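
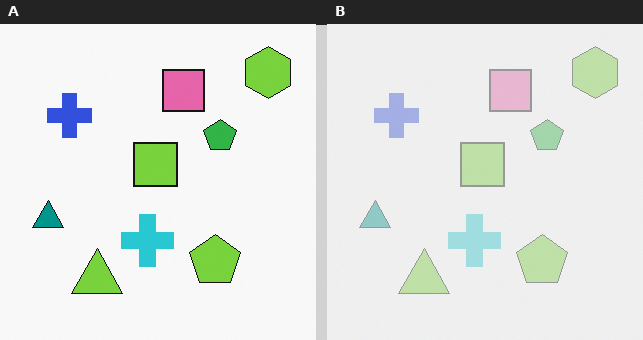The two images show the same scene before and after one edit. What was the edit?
It was washed out (contrast reduced).

Tones are pushed toward mid-grey across the whole image — a global contrast change.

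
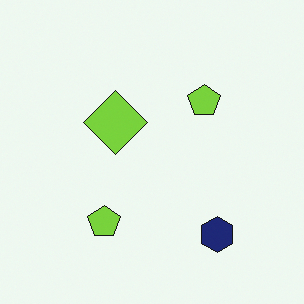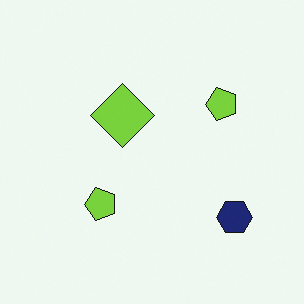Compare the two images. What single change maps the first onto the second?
The second image is the first transposed (reflected across the top-left ↔ bottom-right diagonal).

Shapes have swapped their row and column positions — what was in the top-right is now in the bottom-left — a diagonal reflection.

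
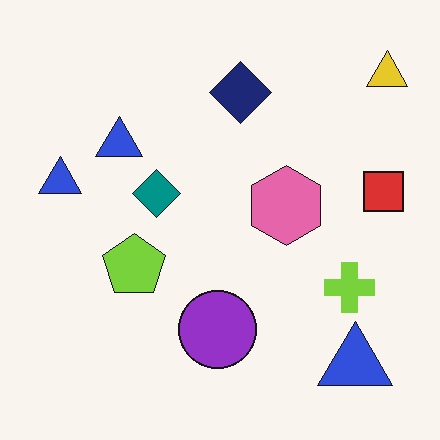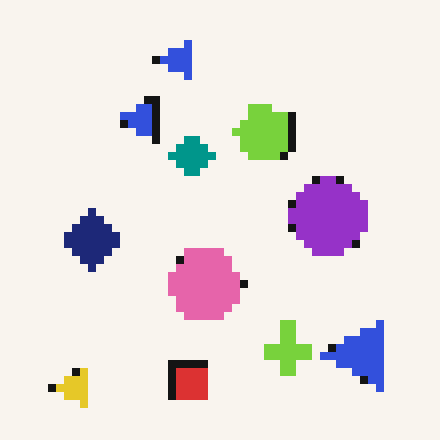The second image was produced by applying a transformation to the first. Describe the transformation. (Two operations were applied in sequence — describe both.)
The transformation is: transposed (reflected across the top-left ↔ bottom-right diagonal), then moderately pixelated.

Shapes have swapped their row and column positions — what was in the top-right is now in the bottom-left — a diagonal reflection. Shapes are reduced to large square blocks; fine edges and outlines are lost — a downscale-then-upscale (mosaic) effect.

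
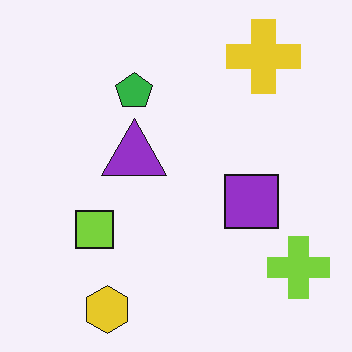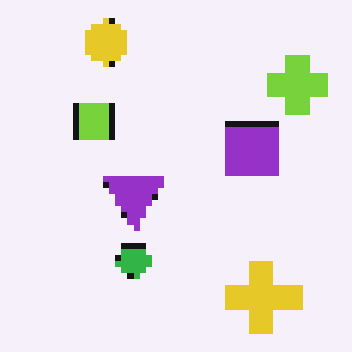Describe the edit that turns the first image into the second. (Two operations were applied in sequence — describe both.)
The second image is the first flipped vertically (top ↔ bottom), then moderately pixelated.

The yellow hexagon is in the bottom-left of the first image and the top-left of the second — shapes on opposite sides of the horizontal midline have swapped in a mirror flip. Shapes are reduced to large square blocks; fine edges and outlines are lost — a downscale-then-upscale (mosaic) effect.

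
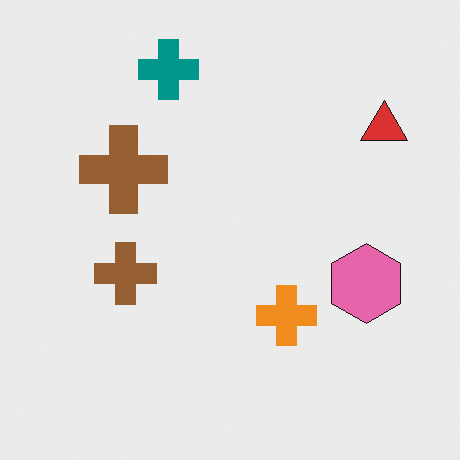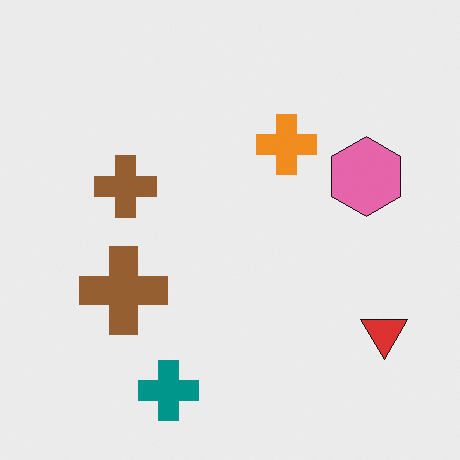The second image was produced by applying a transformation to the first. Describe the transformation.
The image was flipped vertically (top ↔ bottom).

The teal cross is in the top of the first image and the bottom of the second — shapes on opposite sides of the horizontal midline have swapped in a mirror flip.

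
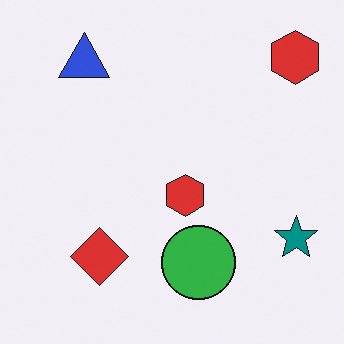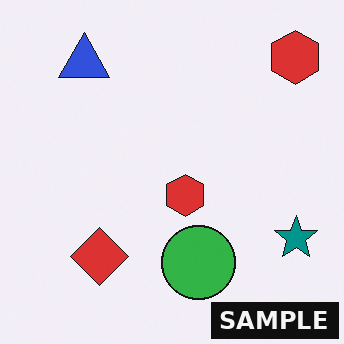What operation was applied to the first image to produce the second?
The image was watermarked with the text "SAMPLE" in the lower-right corner.

A dark label reading "SAMPLE" appears in the lower-right corner.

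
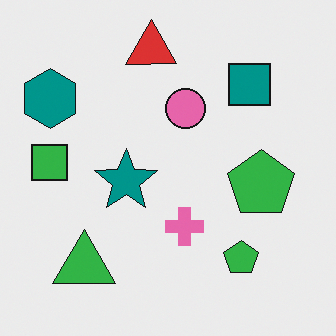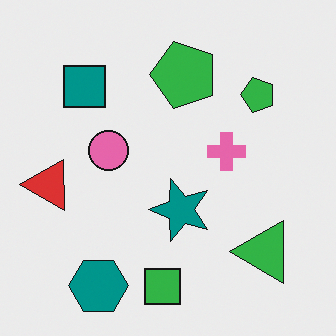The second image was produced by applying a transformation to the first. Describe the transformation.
This is the original image rotated 90° counter-clockwise.

The teal hexagon sits in the top-left of the first image and the bottom-left of the second — consistent with a whole-image 90° counter-clockwise rotation.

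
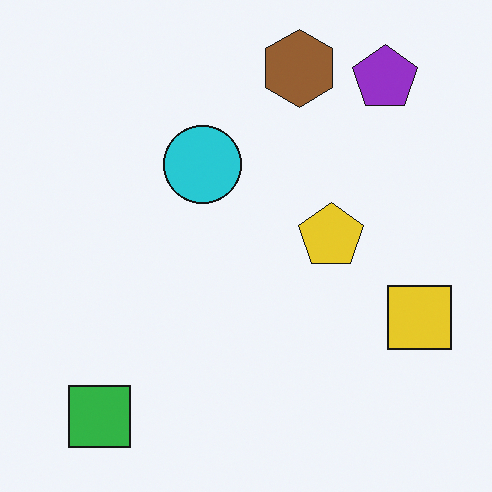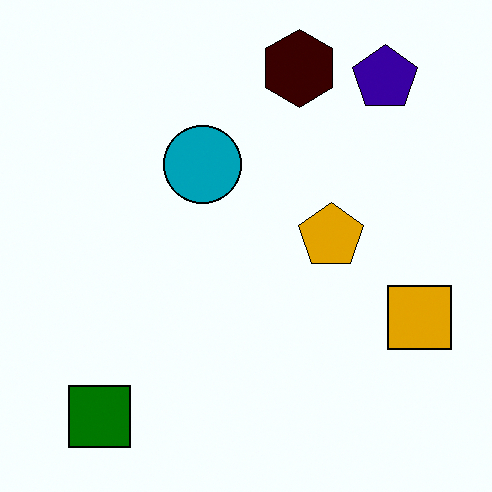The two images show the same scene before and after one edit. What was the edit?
It was boosted in contrast.

Tones are pushed away from mid-grey across the whole image — a global contrast change.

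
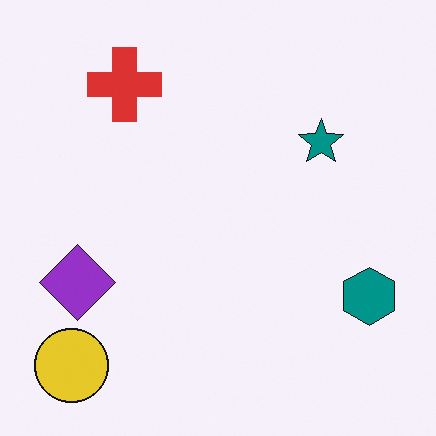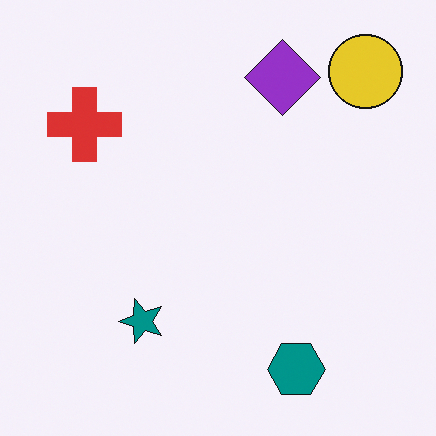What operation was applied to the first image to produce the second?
This is the original image transposed (reflected across the top-left ↔ bottom-right diagonal).

Shapes have swapped their row and column positions — what was in the top-right is now in the bottom-left — a diagonal reflection.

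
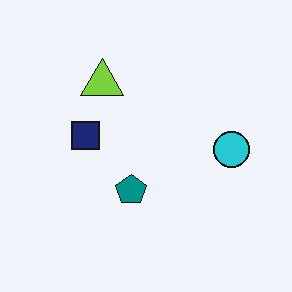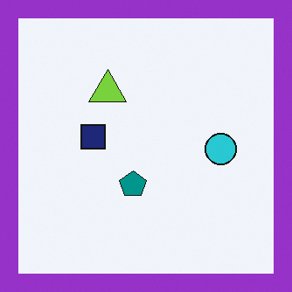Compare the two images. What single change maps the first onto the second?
The transformation is: framed with a purple border.

A solid purple frame runs around the edge of the second image, with the content slightly shrunk inside it.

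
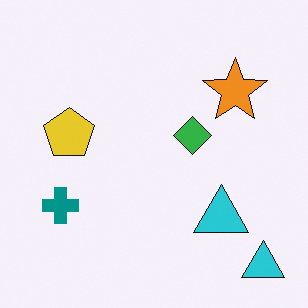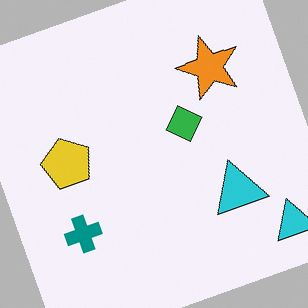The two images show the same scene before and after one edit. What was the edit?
The second image is the first rotated counter-clockwise by a moderate amount.

Every shape is tilted by the same angle and the image corners show triangular fill wedges — a whole-image rotation by a non-right angle.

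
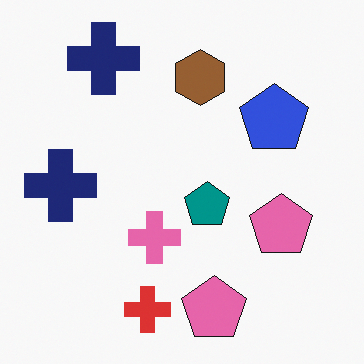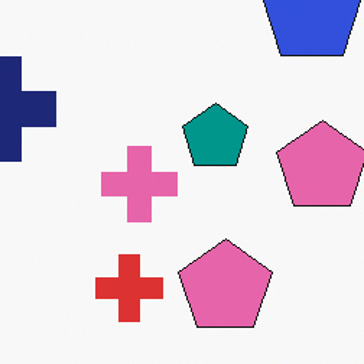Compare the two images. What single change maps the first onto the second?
Cropped slightly and scaled back up.

The visible shapes are larger and the field of view is narrower; shapes near the original edges may be partly or wholly outside the frame — a crop-and-rescale.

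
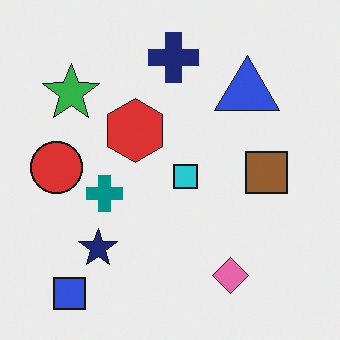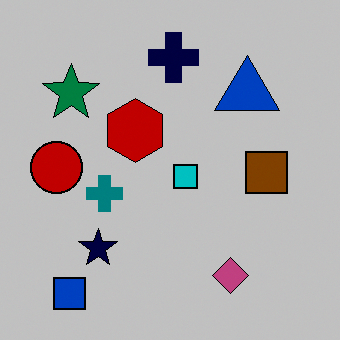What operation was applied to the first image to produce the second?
Aggressively posterized.

Each flat color has snapped to a coarser quantized level — most visibly, the near-white background has dropped to a flat grey.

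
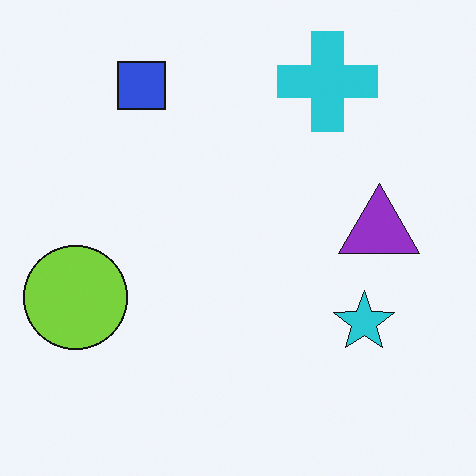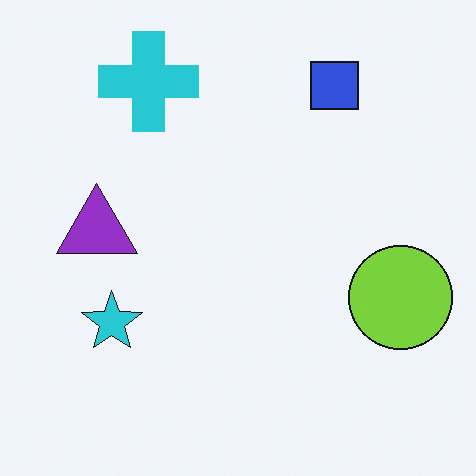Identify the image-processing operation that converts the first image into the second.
The second image is the first flipped horizontally (left ↔ right).

The lime circle is in the left of the first image and the right of the second — shapes on opposite sides of the vertical midline have swapped in a mirror flip.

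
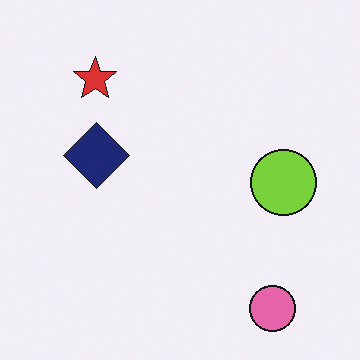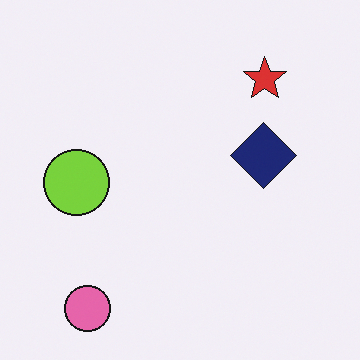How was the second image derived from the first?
This is the original image flipped horizontally (left ↔ right).

The lime circle is in the right of the first image and the left of the second — shapes on opposite sides of the vertical midline have swapped in a mirror flip.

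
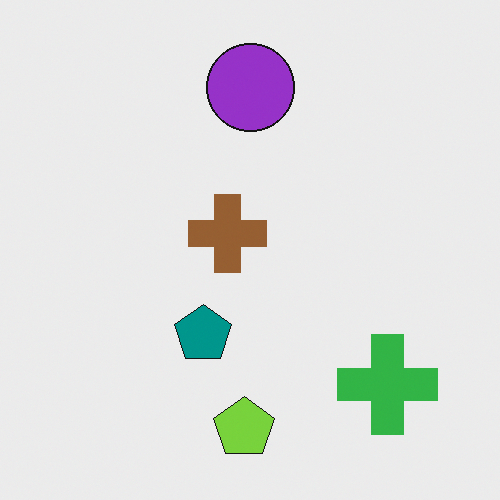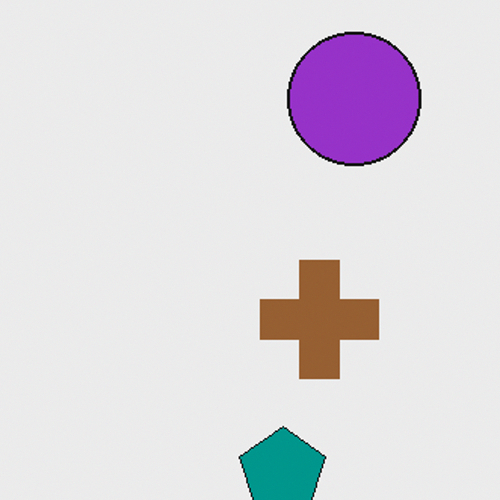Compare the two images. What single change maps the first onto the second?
The image was cropped to a modestly smaller region and rescaled.

The visible shapes are larger and the field of view is narrower; shapes near the original edges may be partly or wholly outside the frame — a crop-and-rescale.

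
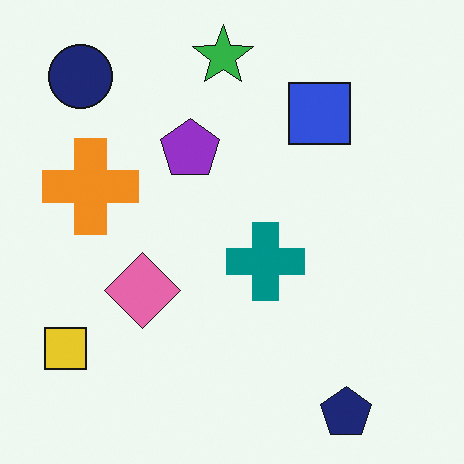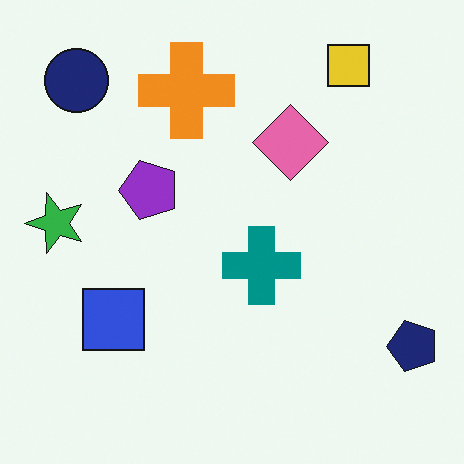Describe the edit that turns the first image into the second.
The image was transposed (reflected across the top-left ↔ bottom-right diagonal).

Shapes have swapped their row and column positions — what was in the top-right is now in the bottom-left — a diagonal reflection.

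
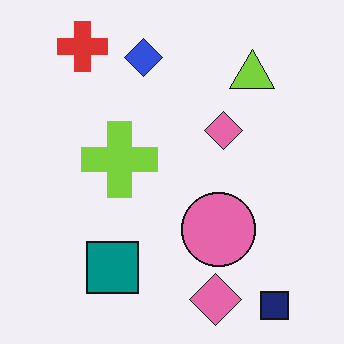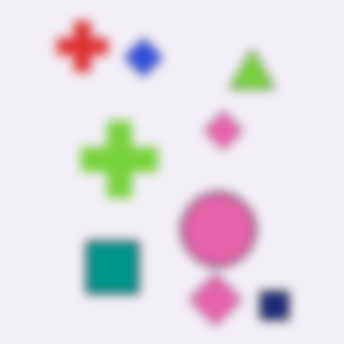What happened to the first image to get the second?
It was strongly gaussian-blurred.

Shape edges and outlines are uniformly softened across the whole image.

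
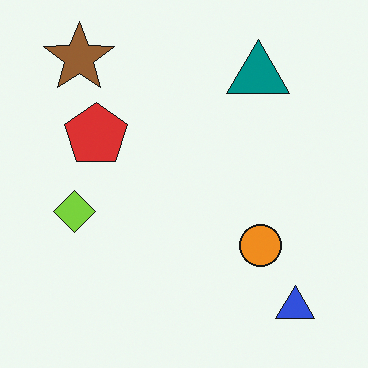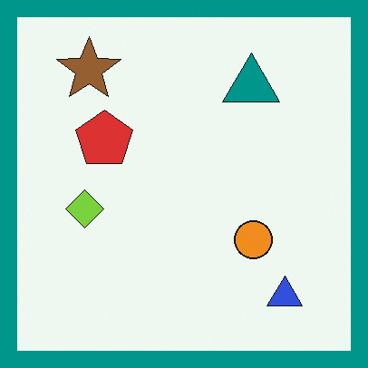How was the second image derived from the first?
Framed with a teal border.

A solid teal frame runs around the edge of the second image, with the content slightly shrunk inside it.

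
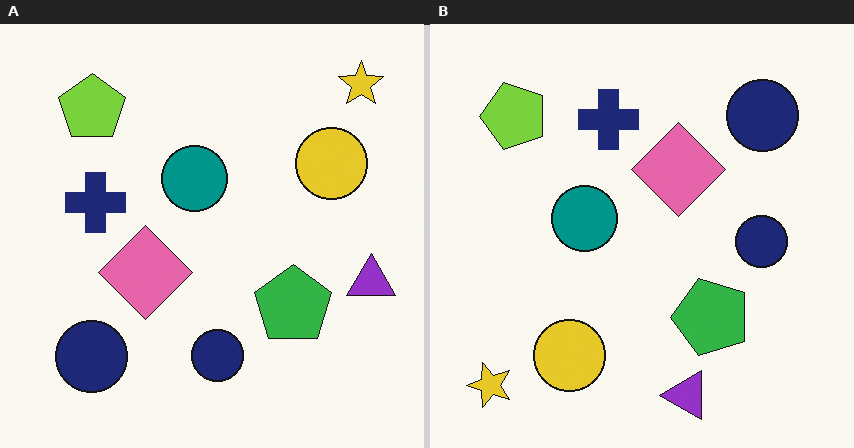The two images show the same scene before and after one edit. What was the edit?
The image was transposed (reflected across the top-left ↔ bottom-right diagonal).

Shapes have swapped their row and column positions — what was in the top-right is now in the bottom-left — a diagonal reflection.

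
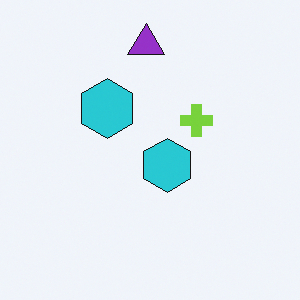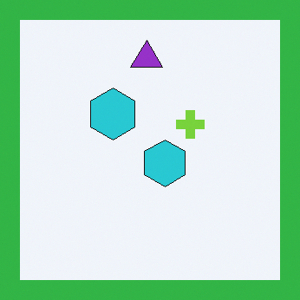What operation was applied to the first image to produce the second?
The transformation is: framed with a green border.

A solid green frame runs around the edge of the second image, with the content slightly shrunk inside it.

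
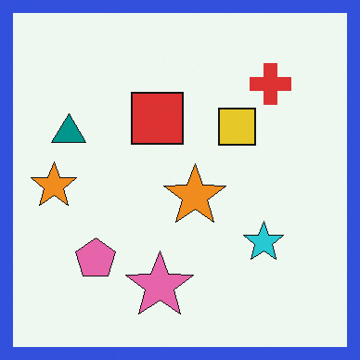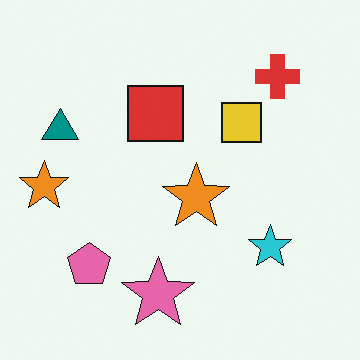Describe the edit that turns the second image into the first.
This is the original image framed with a blue border.

A solid blue frame runs around the edge of the first image, with the content slightly shrunk inside it.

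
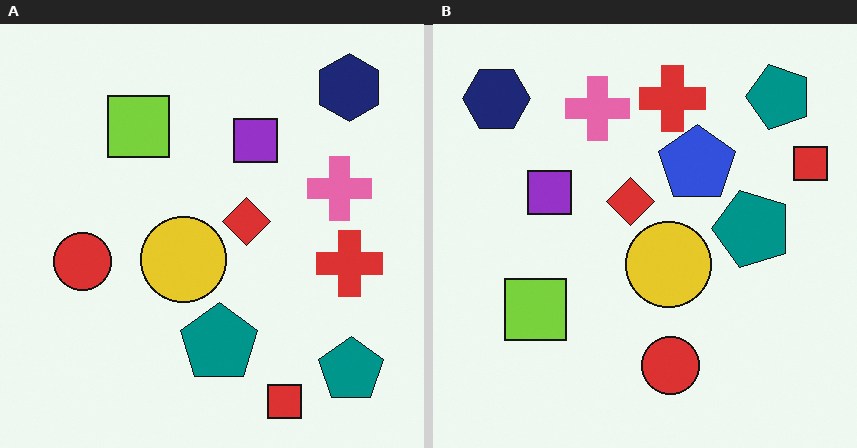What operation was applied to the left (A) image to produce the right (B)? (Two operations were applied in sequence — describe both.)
The transformation is: rotated 90° counter-clockwise, then overlaid with an additional blue pentagon.

The navy hexagon sits in the top-right of the left (A) image and the top-left of the right (B) — consistent with a whole-image 90° counter-clockwise rotation. A blue pentagon appears in the right (B) image that is absent from the left (A).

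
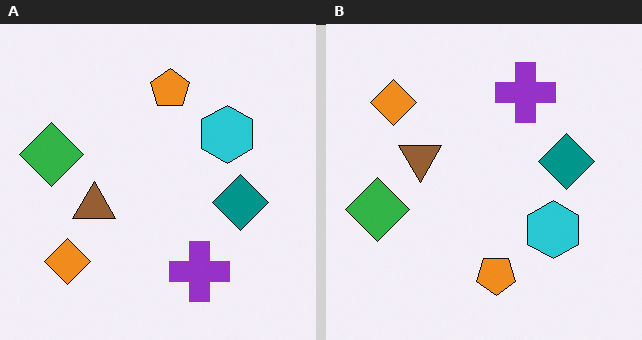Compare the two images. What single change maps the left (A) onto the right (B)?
It was flipped vertically (top ↔ bottom).

The orange pentagon is in the top of the left (A) image and the bottom of the right (B) — shapes on opposite sides of the horizontal midline have swapped in a mirror flip.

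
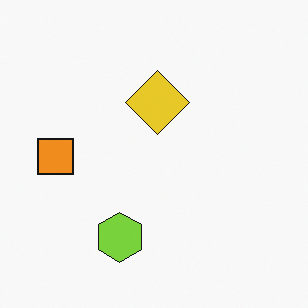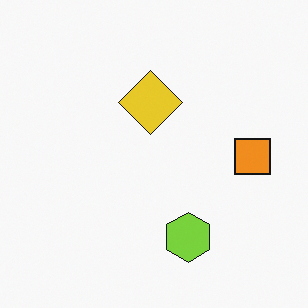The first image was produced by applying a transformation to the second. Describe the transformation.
The first image is the second flipped horizontally (left ↔ right).

The orange square is in the right of the second image and the left of the first — shapes on opposite sides of the vertical midline have swapped in a mirror flip.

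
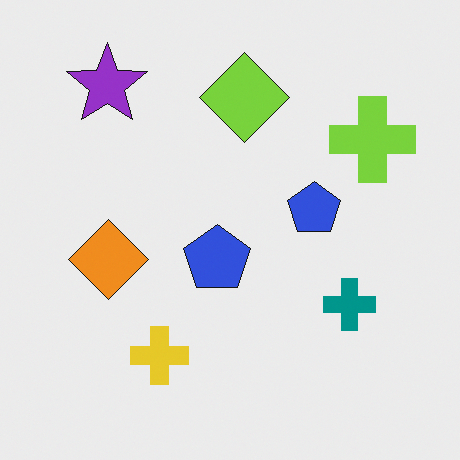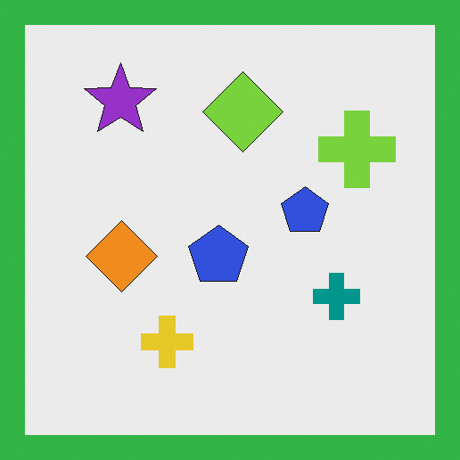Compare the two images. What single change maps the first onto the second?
The image was framed with a green border.

A solid green frame runs around the edge of the second image, with the content slightly shrunk inside it.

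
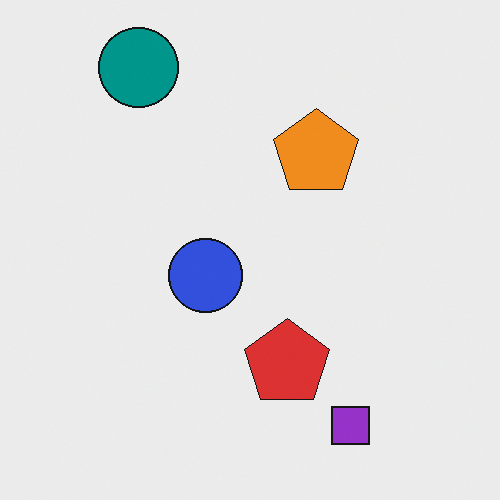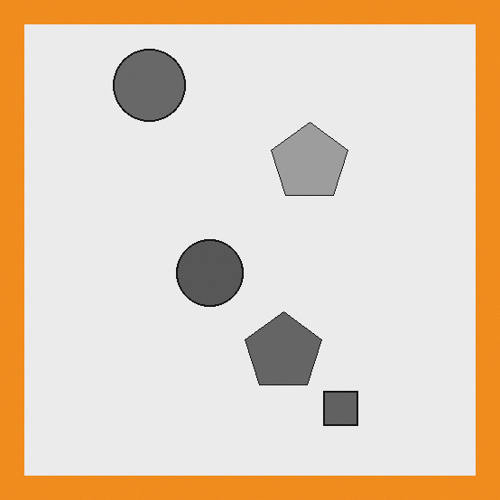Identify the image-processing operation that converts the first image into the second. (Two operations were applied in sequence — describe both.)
The transformation is: converted to grayscale, then framed with a orange border.

All color is removed — every shape is now a shade of grey. A solid orange frame runs around the edge of the second image, with the content slightly shrunk inside it.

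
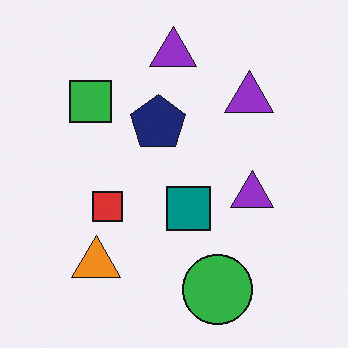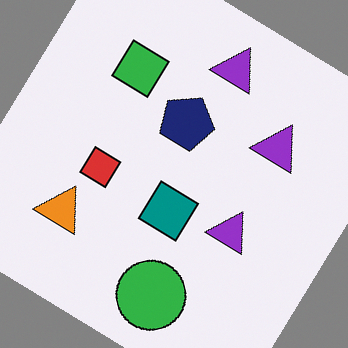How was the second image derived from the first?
This is the original image rotated clockwise by a large amount — several tens of degrees.

Every shape is tilted by the same angle and the image corners show triangular fill wedges — a whole-image rotation by a non-right angle.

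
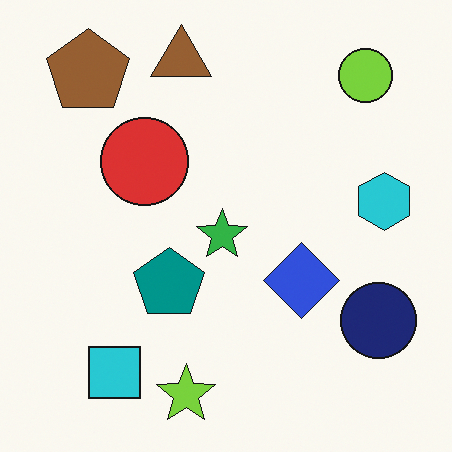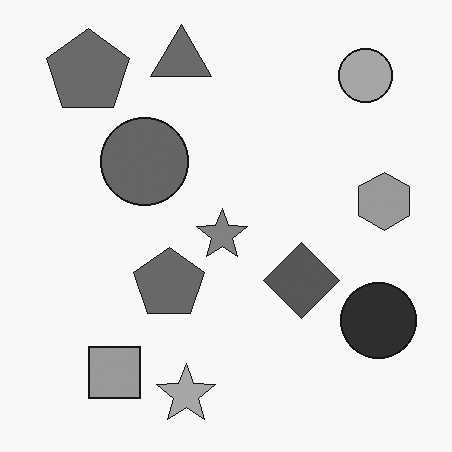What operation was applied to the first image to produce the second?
The transformation is: converted to grayscale.

All color is removed — every shape is now a shade of grey.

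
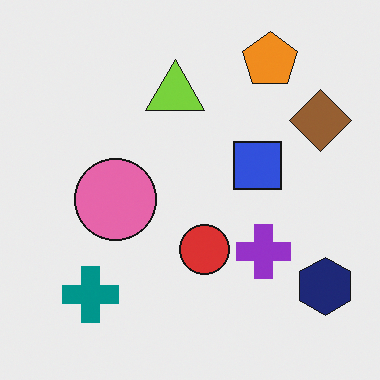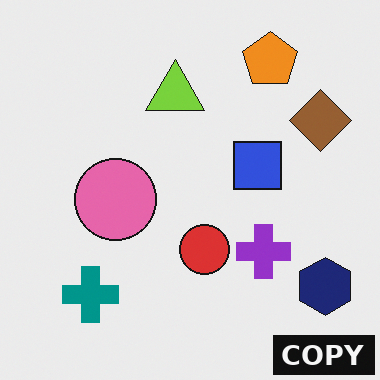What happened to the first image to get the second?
This is the original image watermarked with the text "COPY" in the lower-right corner.

A dark label reading "COPY" appears in the lower-right corner.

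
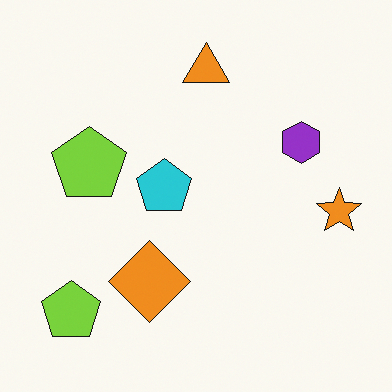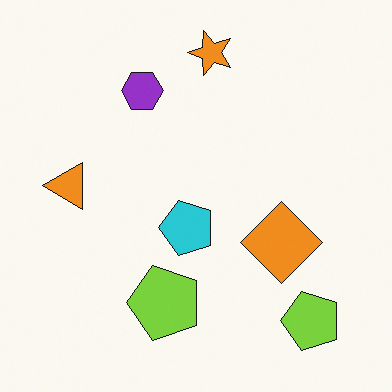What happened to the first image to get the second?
The transformation is: rotated 90° counter-clockwise.

The orange star sits in the right of the first image and the top of the second — consistent with a whole-image 90° counter-clockwise rotation.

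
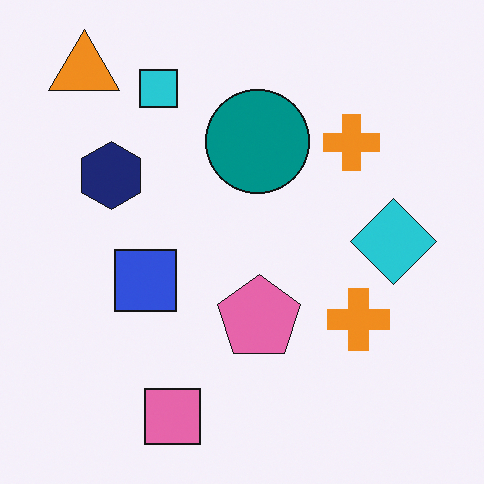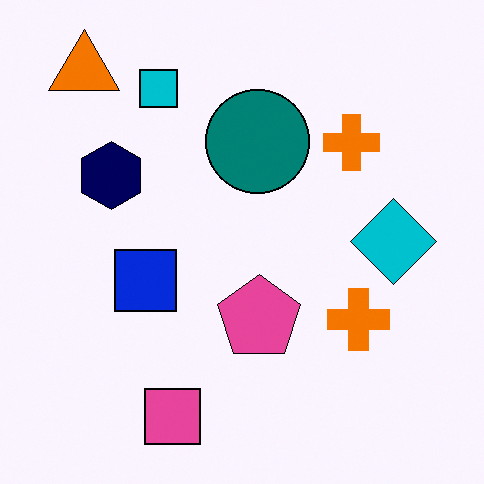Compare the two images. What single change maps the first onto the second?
This is the original image given slightly increased contrast.

Tones are pushed away from mid-grey across the whole image — a global contrast change.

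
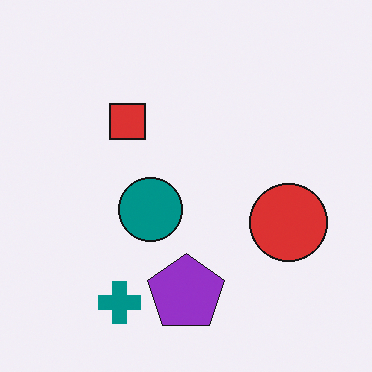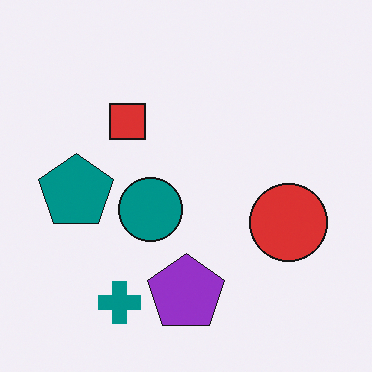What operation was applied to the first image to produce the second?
The second image is the first overlaid with an additional teal pentagon.

A teal pentagon appears in the second image that is absent from the first.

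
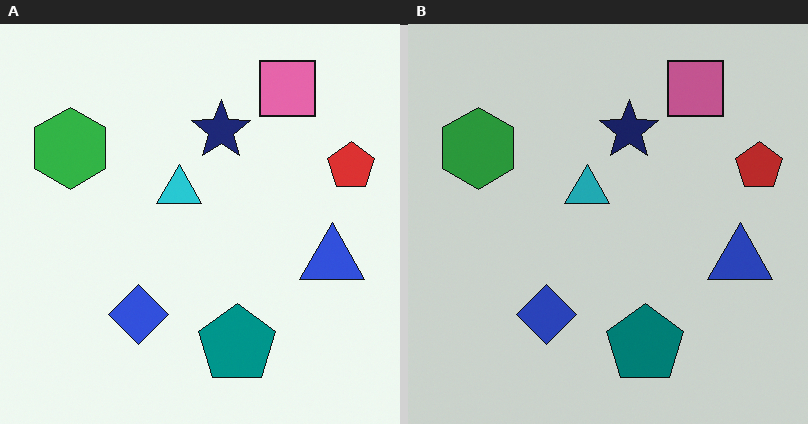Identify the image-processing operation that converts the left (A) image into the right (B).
Darkened a little.

Every pixel — background and shapes alike — is uniformly darkened.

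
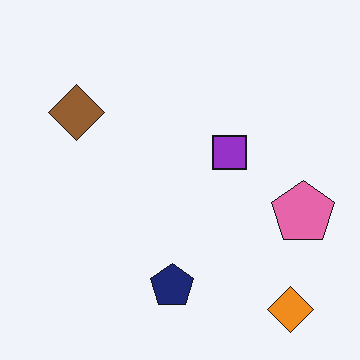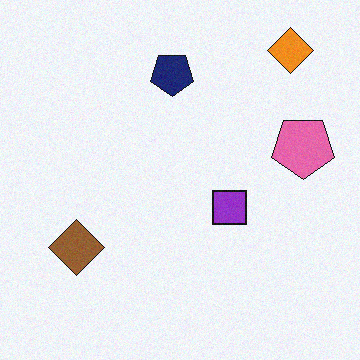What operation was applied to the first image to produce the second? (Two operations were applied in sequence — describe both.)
This is the original image flipped vertically (top ↔ bottom), then degraded with a light layer of grain.

The orange diamond is in the bottom-right of the first image and the top-right of the second — shapes on opposite sides of the horizontal midline have swapped in a mirror flip. Random speckle covers the whole image, including the flat background.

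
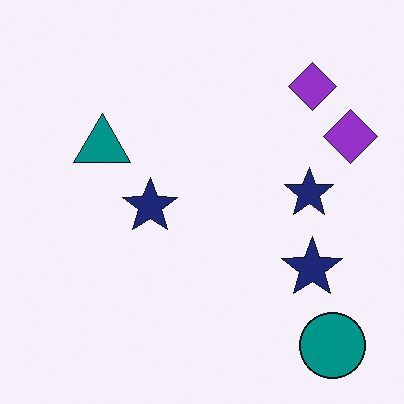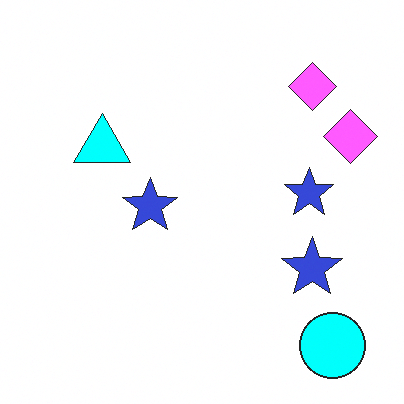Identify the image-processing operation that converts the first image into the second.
Substantially brightened.

Every pixel — background and shapes alike — is uniformly brightened.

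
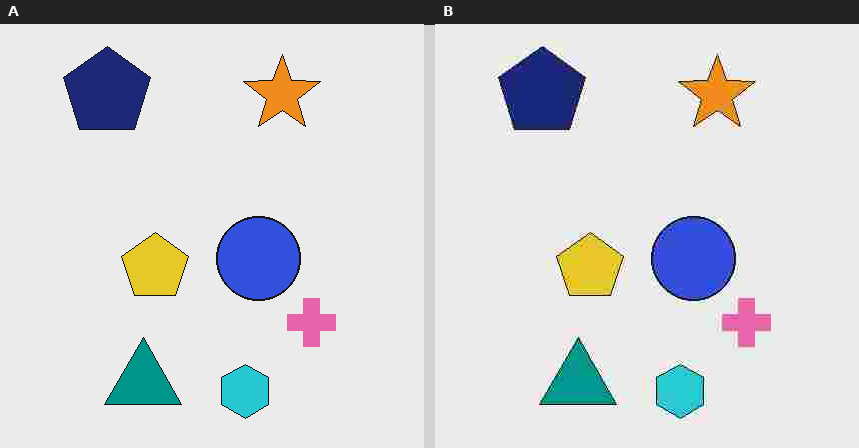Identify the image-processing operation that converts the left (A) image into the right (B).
This is the original image degraded with heavy JPEG compression.

Blocky 8×8 compression artifacts appear around shape edges and the flat background shows ringing — characteristic JPEG degradation.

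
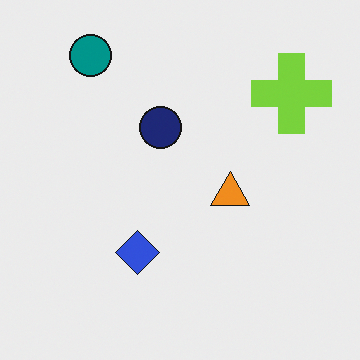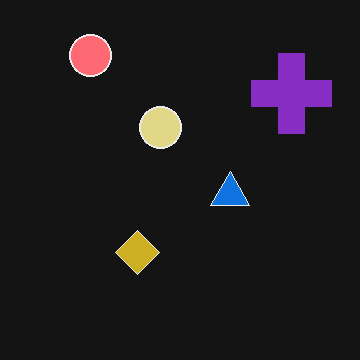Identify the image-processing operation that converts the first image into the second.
It was color-inverted (negative).

The light background has become dark and every shape's color is its complement — a photographic negative.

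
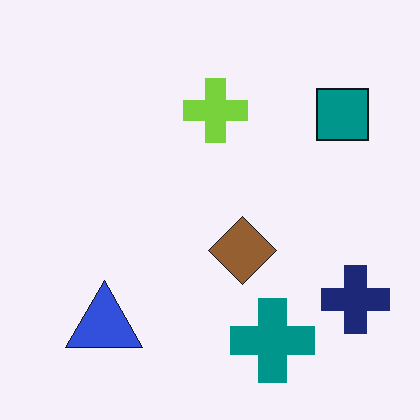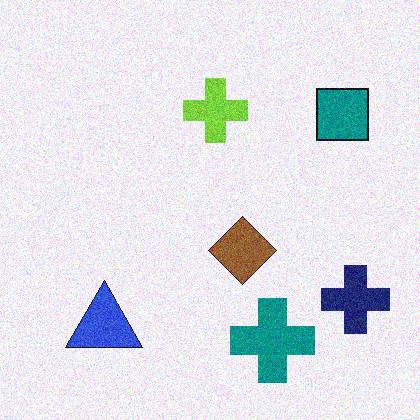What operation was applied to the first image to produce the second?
It was degraded with moderate additive noise.

Random speckle covers the whole image, including the flat background.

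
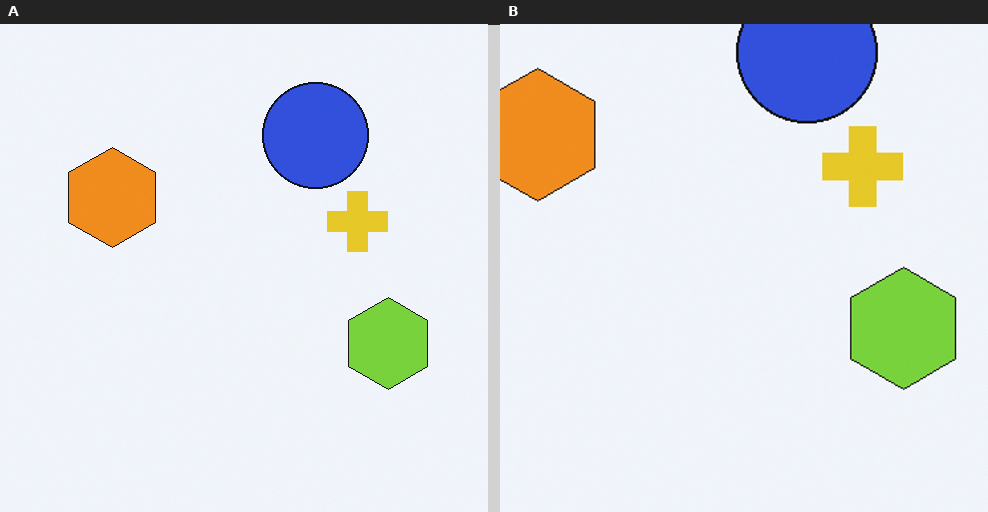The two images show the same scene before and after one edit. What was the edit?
The image was cropped slightly and scaled back up.

The visible shapes are larger and the field of view is narrower; shapes near the original edges may be partly or wholly outside the frame — a crop-and-rescale.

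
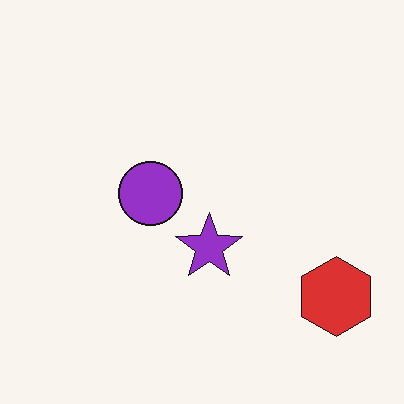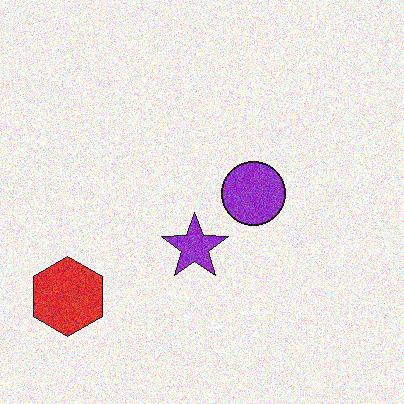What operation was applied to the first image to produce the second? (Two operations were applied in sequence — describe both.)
The second image is the first flipped horizontally (left ↔ right), then degraded with visible gaussian noise.

The red hexagon is in the bottom-right of the first image and the bottom-left of the second — shapes on opposite sides of the vertical midline have swapped in a mirror flip. Random speckle covers the whole image, including the flat background.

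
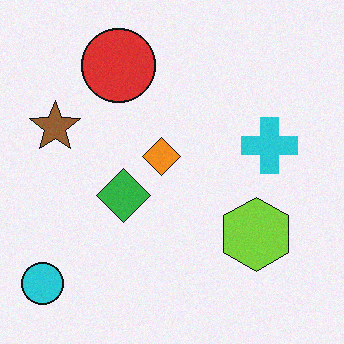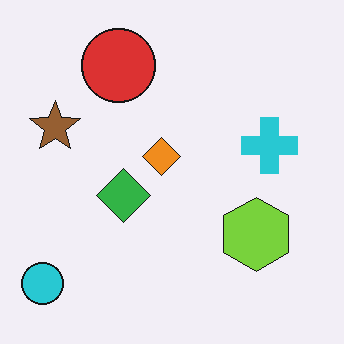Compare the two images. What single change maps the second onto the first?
The first image is the second degraded with a light layer of grain.

Random speckle covers the whole image, including the flat background.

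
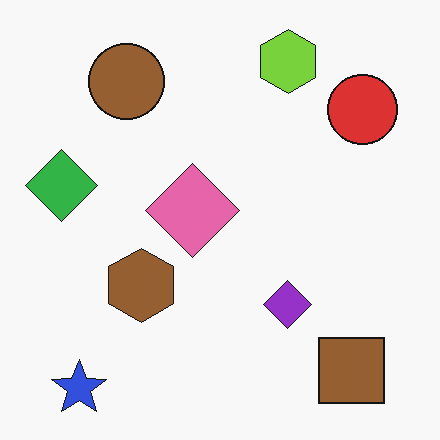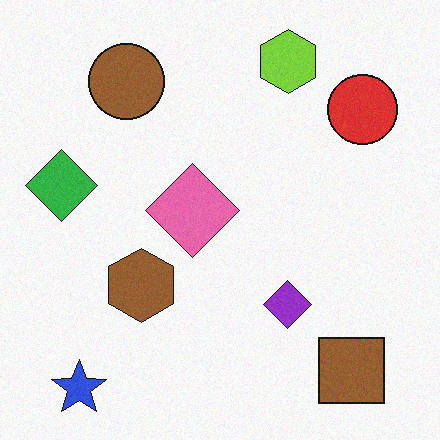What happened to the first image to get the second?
The second image is the first degraded with light additive noise.

Random speckle covers the whole image, including the flat background.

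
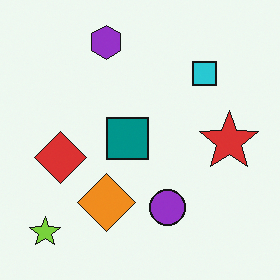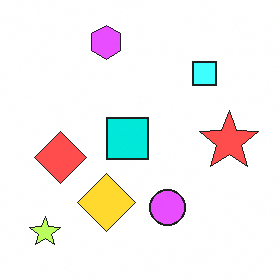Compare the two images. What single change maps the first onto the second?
The second image is the first substantially brightened.

Every pixel — background and shapes alike — is uniformly brightened.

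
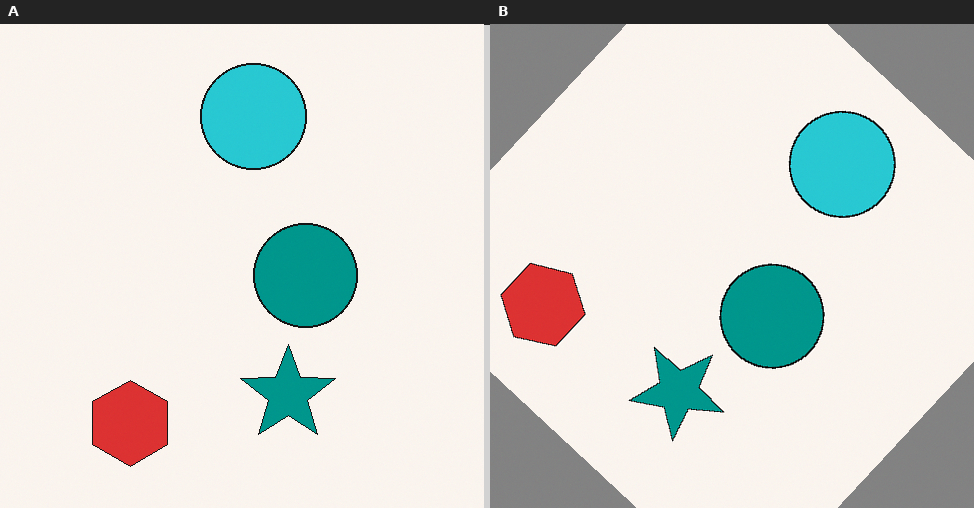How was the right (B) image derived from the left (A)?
The transformation is: rotated clockwise by a large amount — several tens of degrees.

Every shape is tilted by the same angle and the image corners show triangular fill wedges — a whole-image rotation by a non-right angle.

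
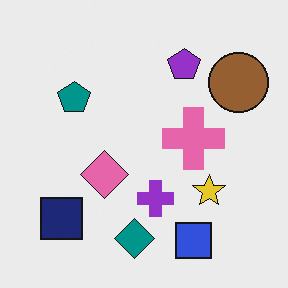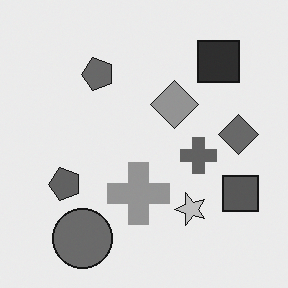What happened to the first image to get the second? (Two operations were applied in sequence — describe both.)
It was converted to grayscale, then transposed (reflected across the top-left ↔ bottom-right diagonal).

All color is removed — every shape is now a shade of grey. Shapes have swapped their row and column positions — what was in the top-right is now in the bottom-left — a diagonal reflection.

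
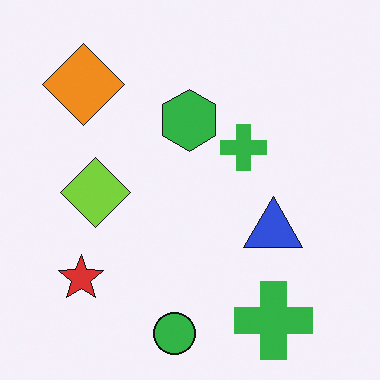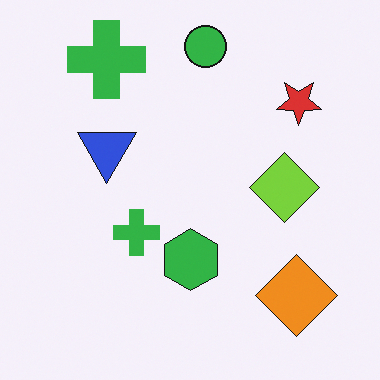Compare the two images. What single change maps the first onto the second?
Rotated 180°.

The orange diamond sits in the top-left of the first image and the bottom-right of the second — consistent with a whole-image 180° rotation.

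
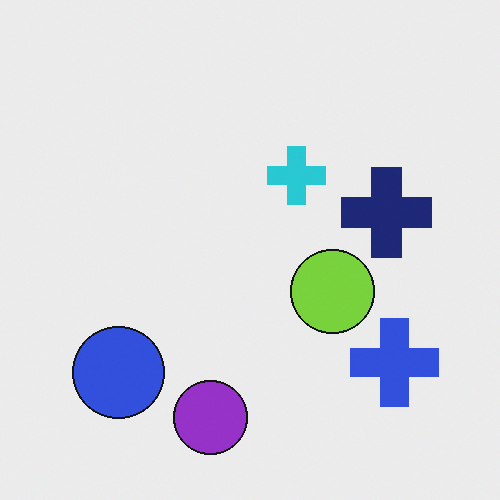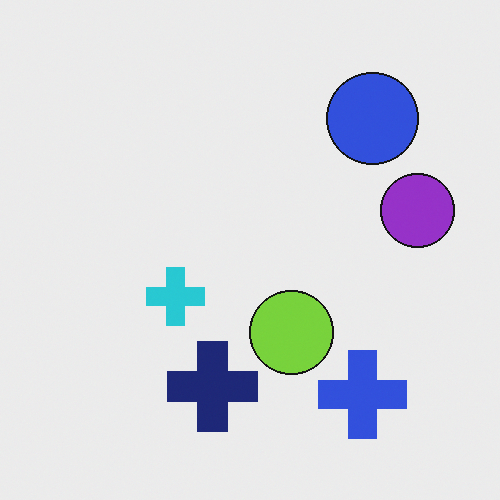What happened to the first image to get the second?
The transformation is: transposed (reflected across the top-left ↔ bottom-right diagonal).

Shapes have swapped their row and column positions — what was in the top-right is now in the bottom-left — a diagonal reflection.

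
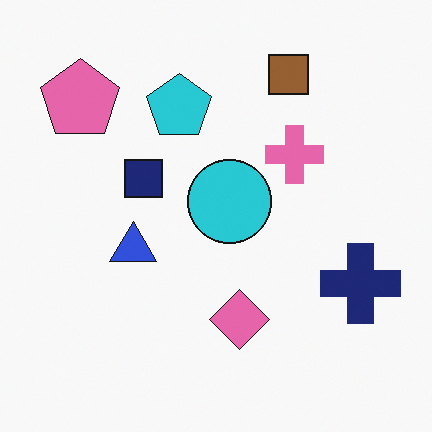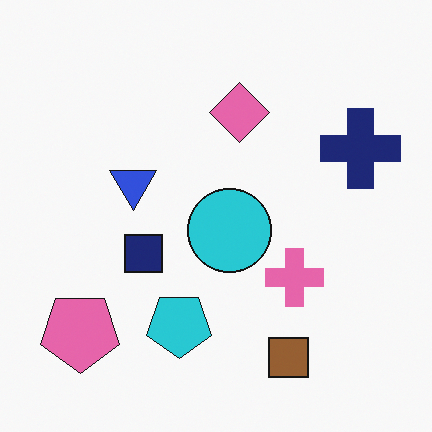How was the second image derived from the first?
It was flipped vertically (top ↔ bottom).

The brown square is in the top of the first image and the bottom of the second — shapes on opposite sides of the horizontal midline have swapped in a mirror flip.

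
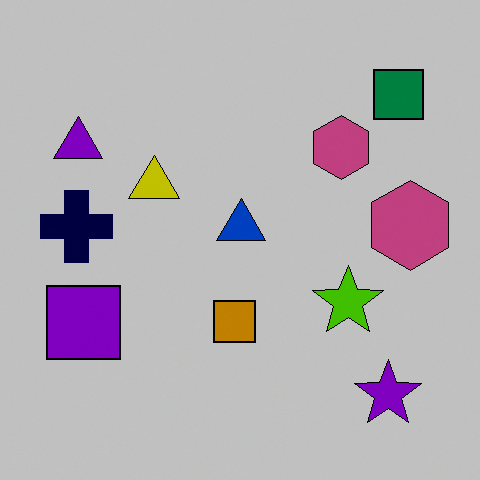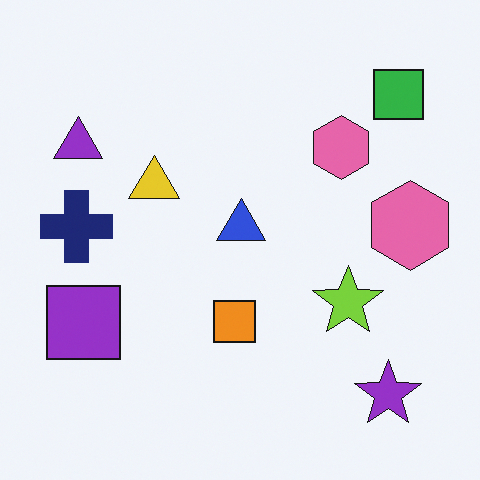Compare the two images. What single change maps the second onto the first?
Aggressively posterized.

Each flat color has snapped to a coarser quantized level — most visibly, the near-white background has dropped to a flat grey.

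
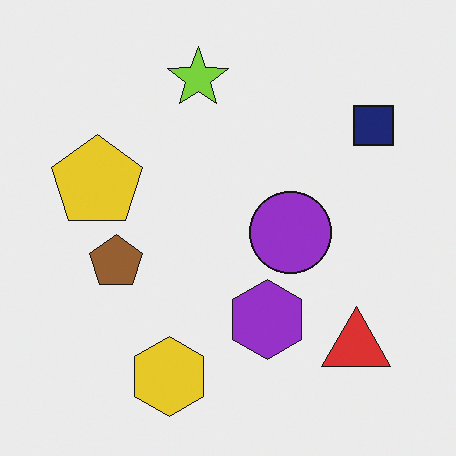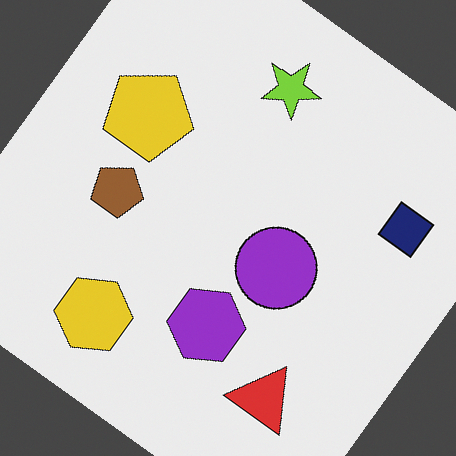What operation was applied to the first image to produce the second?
The second image is the first rotated clockwise by a large amount — several tens of degrees.

Every shape is tilted by the same angle and the image corners show triangular fill wedges — a whole-image rotation by a non-right angle.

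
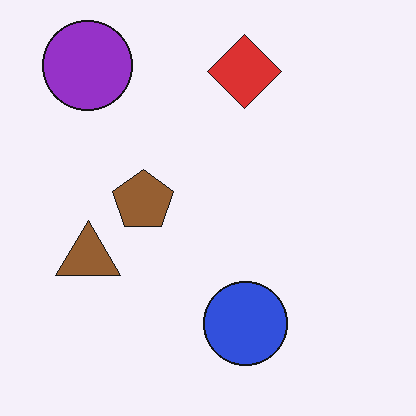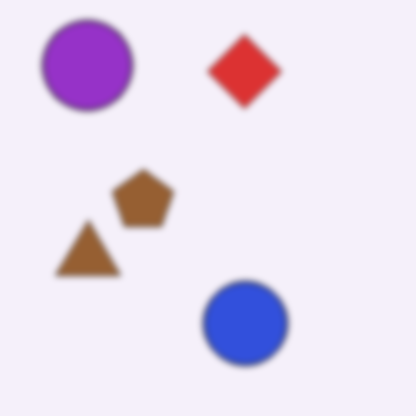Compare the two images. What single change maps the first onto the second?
It was moderately blurred.

Shape edges and outlines are uniformly softened across the whole image.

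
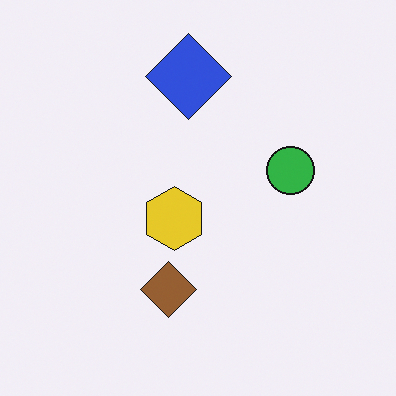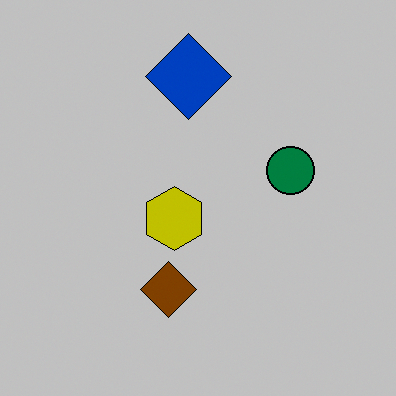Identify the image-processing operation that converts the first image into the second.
The transformation is: aggressively posterized.

Each flat color has snapped to a coarser quantized level — most visibly, the near-white background has dropped to a flat grey.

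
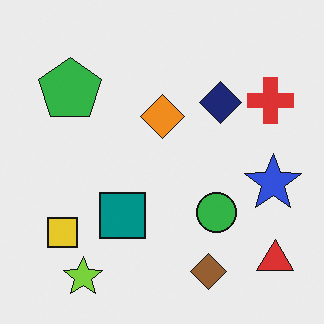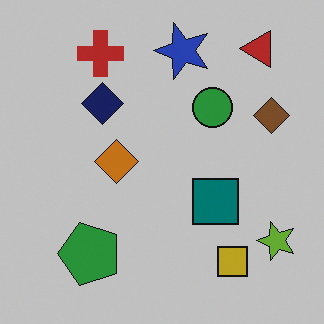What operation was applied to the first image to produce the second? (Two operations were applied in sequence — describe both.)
The image was rotated 90° counter-clockwise, then darkened a little.

The red triangle sits in the bottom-right of the first image and the top-right of the second — consistent with a whole-image 90° counter-clockwise rotation. Every pixel — background and shapes alike — is uniformly darkened.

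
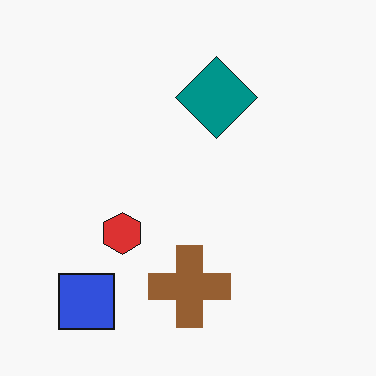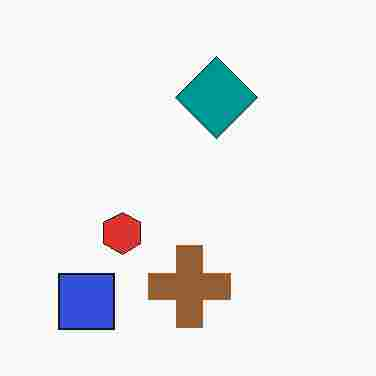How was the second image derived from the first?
The transformation is: degraded with heavy JPEG compression.

Blocky 8×8 compression artifacts appear around shape edges and the flat background shows ringing — characteristic JPEG degradation.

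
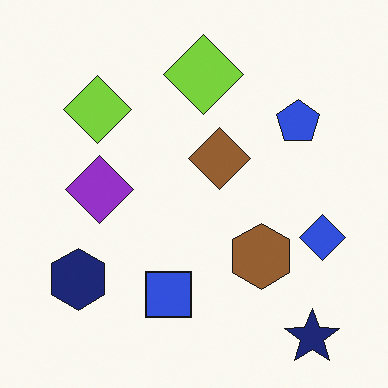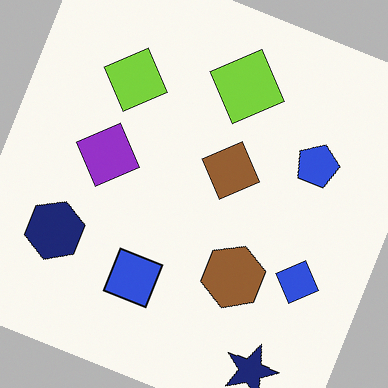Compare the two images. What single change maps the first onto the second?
The image was rotated clockwise by a clearly visible amount.

Every shape is tilted by the same angle and the image corners show triangular fill wedges — a whole-image rotation by a non-right angle.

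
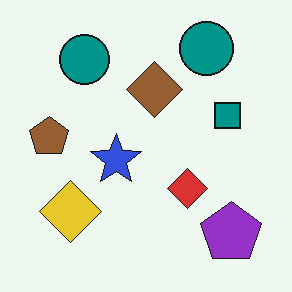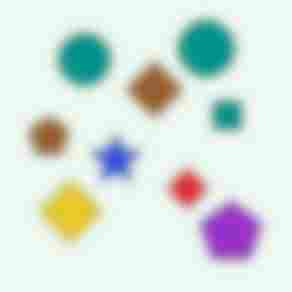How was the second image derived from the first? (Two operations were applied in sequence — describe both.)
This is the original image heavily blurred, then degraded with heavy JPEG compression.

Shape edges and outlines are uniformly softened across the whole image. Blocky 8×8 compression artifacts appear around shape edges and the flat background shows ringing — characteristic JPEG degradation.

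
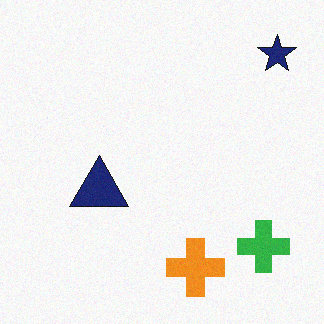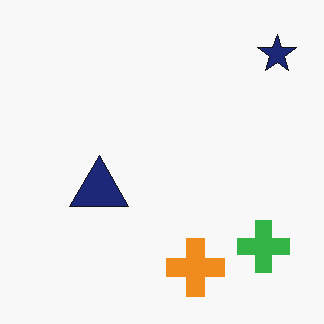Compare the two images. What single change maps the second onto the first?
This is the original image degraded with subtle gaussian noise.

Random speckle covers the whole image, including the flat background.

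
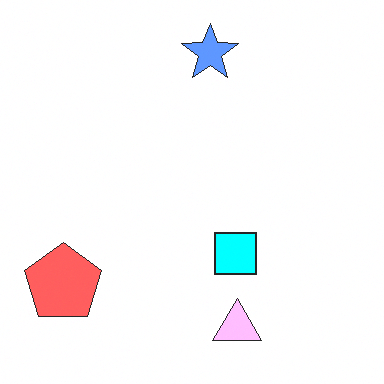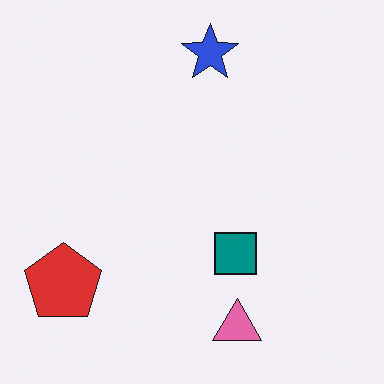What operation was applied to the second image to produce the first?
Brightened a lot.

Every pixel — background and shapes alike — is uniformly brightened.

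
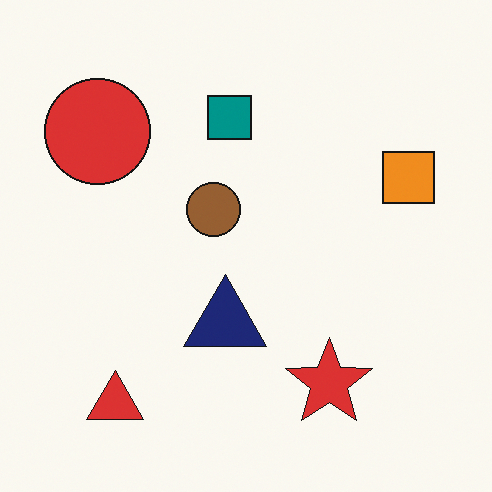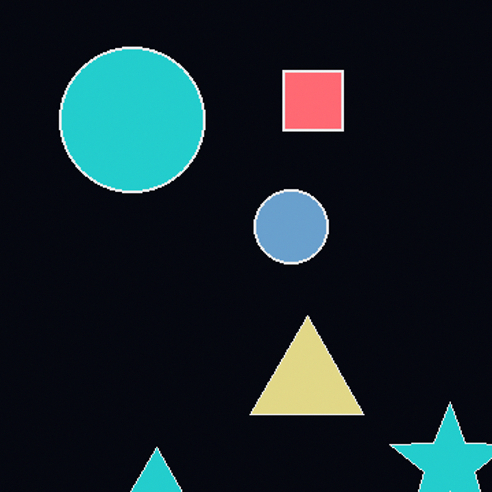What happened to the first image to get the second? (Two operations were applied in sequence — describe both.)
The image was color-inverted (negative), then cropped slightly and scaled back up.

The light background has become dark and every shape's color is its complement — a photographic negative. The visible shapes are larger and the field of view is narrower; shapes near the original edges may be partly or wholly outside the frame — a crop-and-rescale.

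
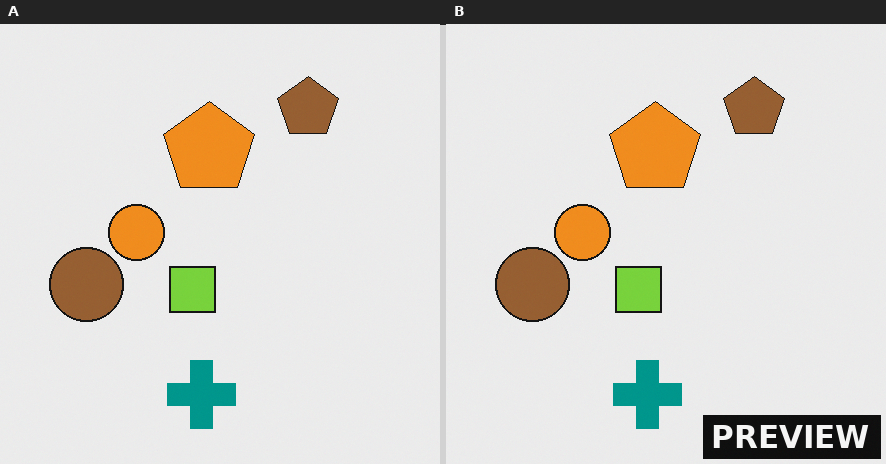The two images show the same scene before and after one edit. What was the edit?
This is the original image watermarked with the text "PREVIEW" in the lower-right corner.

A dark label reading "PREVIEW" appears in the lower-right corner.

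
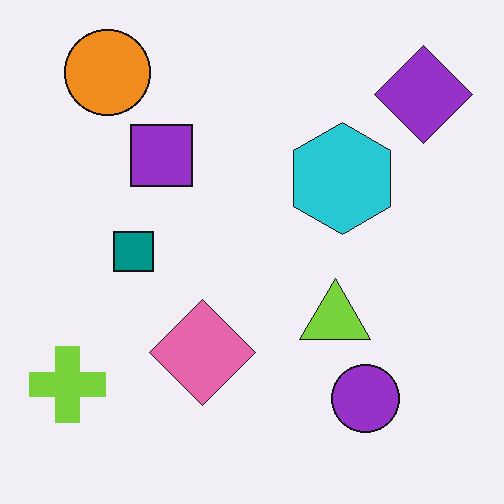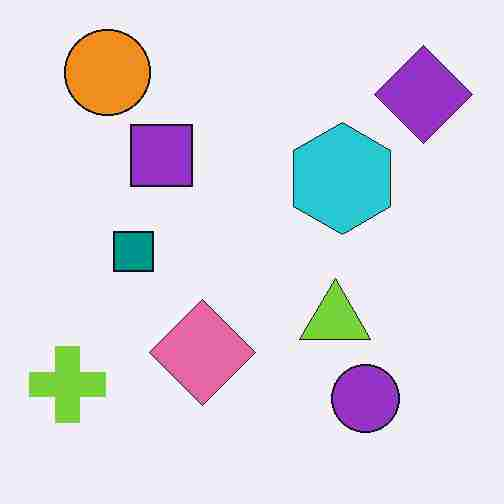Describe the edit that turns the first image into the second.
This is the original image heavily JPEG-compressed with obvious blocking artifacts.

Blocky 8×8 compression artifacts appear around shape edges and the flat background shows ringing — characteristic JPEG degradation.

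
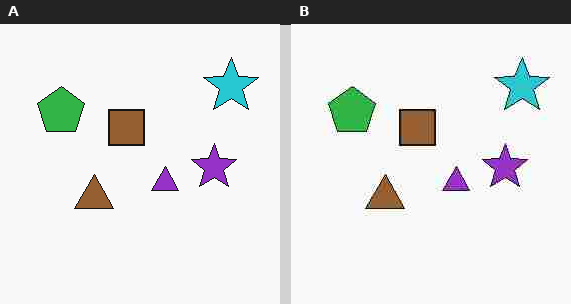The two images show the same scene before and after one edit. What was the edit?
The transformation is: heavily JPEG-compressed with obvious blocking artifacts.

Blocky 8×8 compression artifacts appear around shape edges and the flat background shows ringing — characteristic JPEG degradation.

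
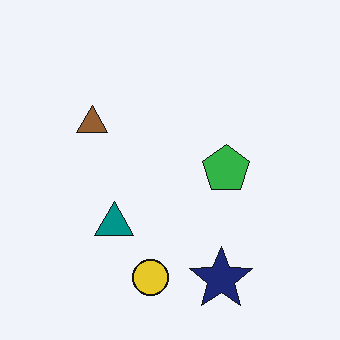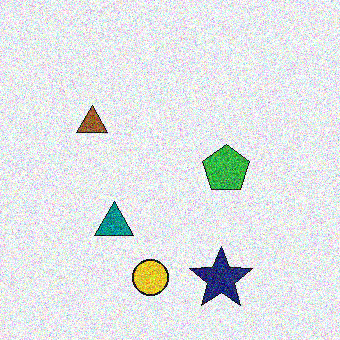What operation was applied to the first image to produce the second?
This is the original image degraded with strong gaussian noise.

Random speckle covers the whole image, including the flat background.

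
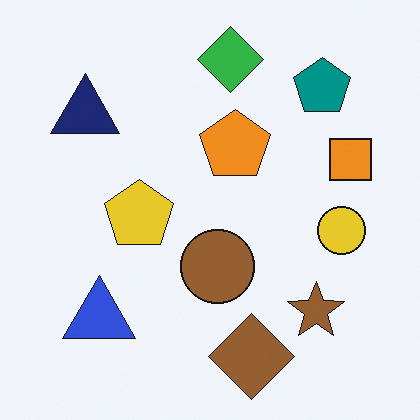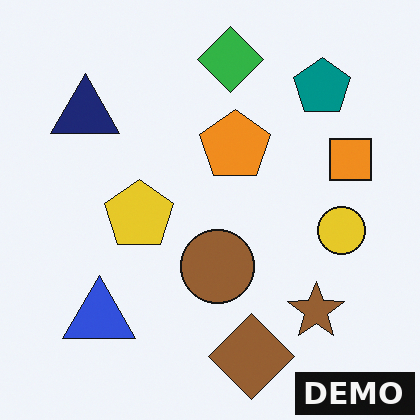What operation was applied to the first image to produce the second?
This is the original image watermarked with the text "DEMO" in the lower-right corner.

A dark label reading "DEMO" appears in the lower-right corner.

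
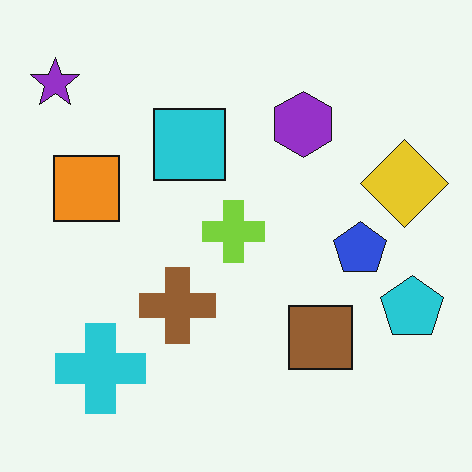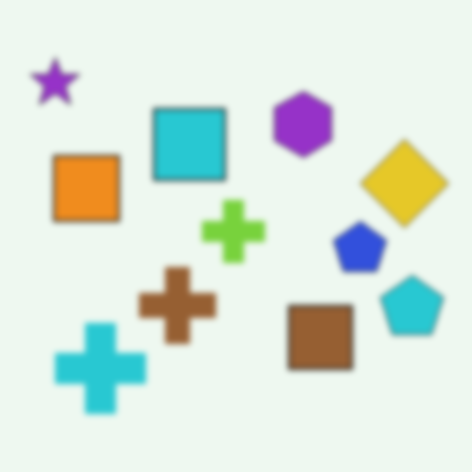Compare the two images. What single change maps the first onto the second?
The image was noticeably gaussian-blurred.

Shape edges and outlines are uniformly softened across the whole image.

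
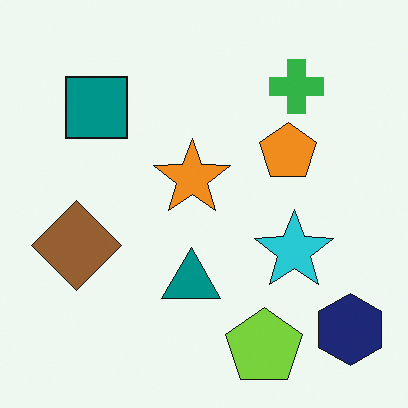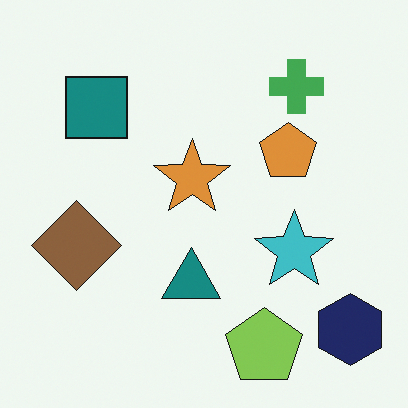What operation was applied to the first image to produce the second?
The transformation is: slightly desaturated.

All colors are more muted and greyish — a global saturation change.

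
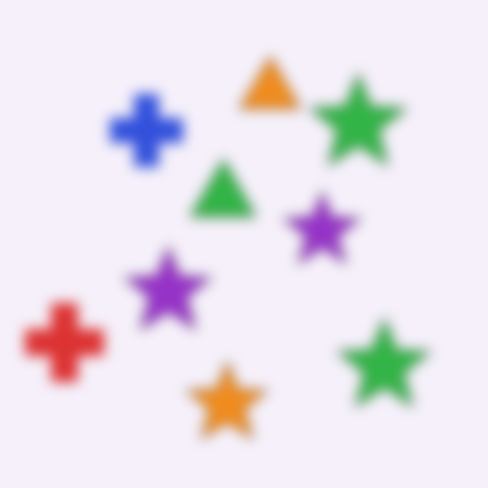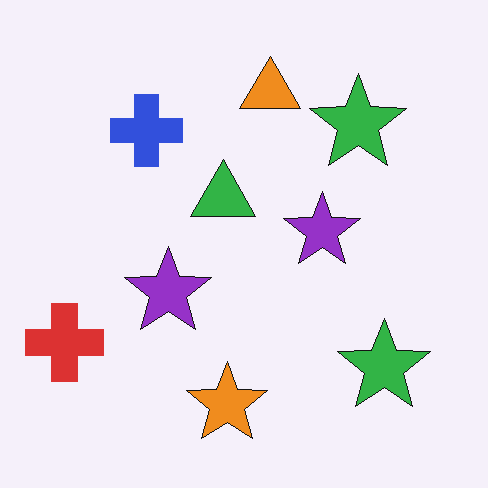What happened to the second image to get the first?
Heavily blurred.

Shape edges and outlines are uniformly softened across the whole image.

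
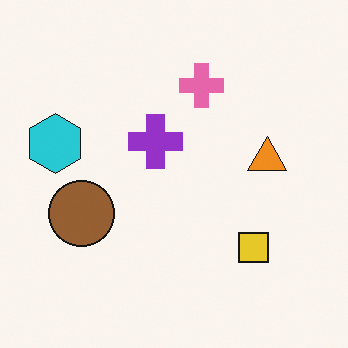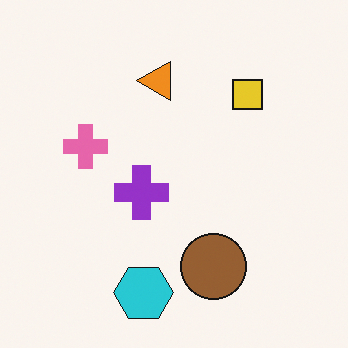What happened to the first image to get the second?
The second image is the first rotated 90° counter-clockwise.

The cyan hexagon sits in the left of the first image and the bottom of the second — consistent with a whole-image 90° counter-clockwise rotation.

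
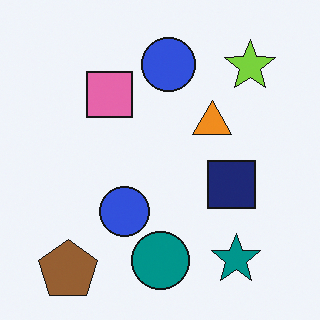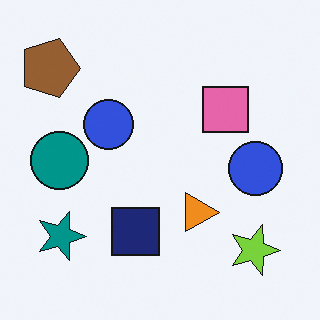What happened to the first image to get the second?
This is the original image rotated 90° clockwise.

The brown pentagon sits in the bottom-left of the first image and the top-left of the second — consistent with a whole-image 90° clockwise rotation.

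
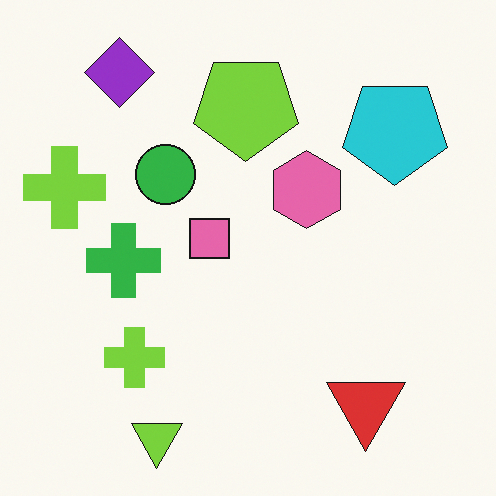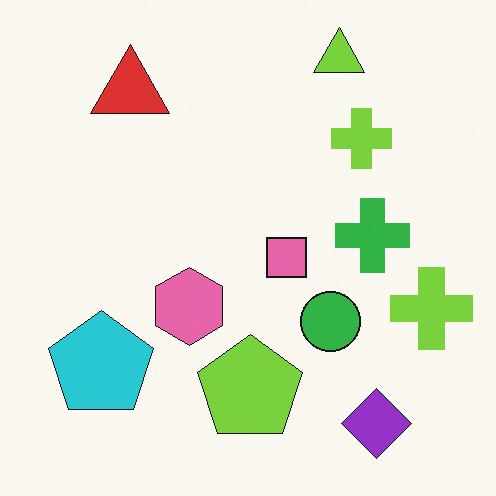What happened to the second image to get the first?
The transformation is: rotated 180°.

The purple diamond sits in the bottom-right of the second image and the top-left of the first — consistent with a whole-image 180° rotation.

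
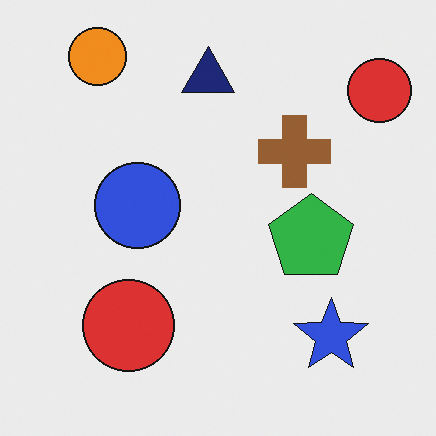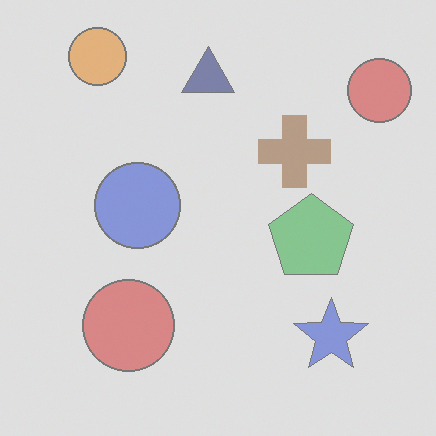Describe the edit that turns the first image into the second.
Given much lower contrast.

Tones are pushed toward mid-grey across the whole image — a global contrast change.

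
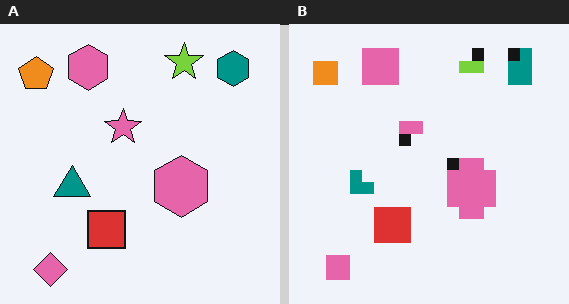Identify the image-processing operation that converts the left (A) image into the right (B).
The image was coarsely pixelated.

Shapes are reduced to large square blocks; fine edges and outlines are lost — a downscale-then-upscale (mosaic) effect.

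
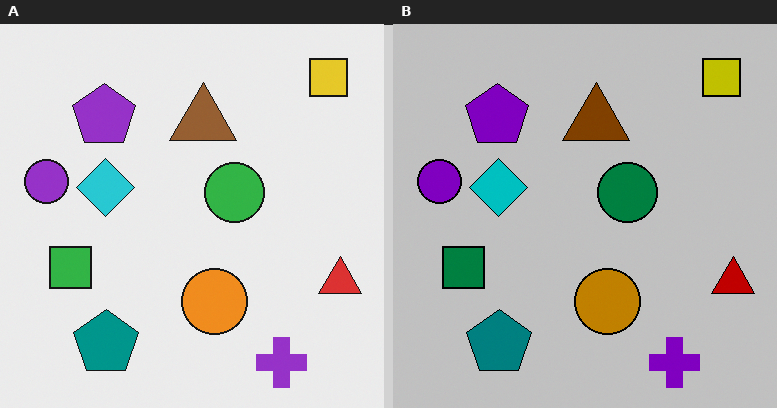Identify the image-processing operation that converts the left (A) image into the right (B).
The right (B) image is the left (A) aggressively posterized.

Each flat color has snapped to a coarser quantized level — most visibly, the near-white background has dropped to a flat grey.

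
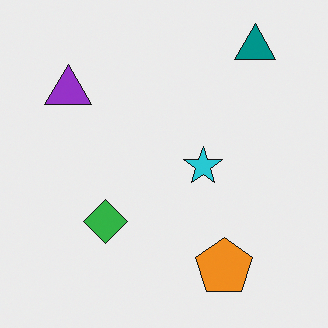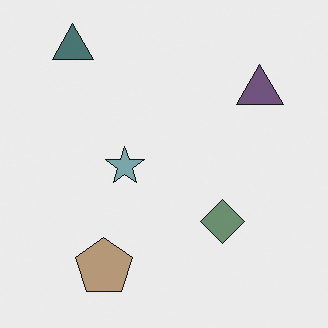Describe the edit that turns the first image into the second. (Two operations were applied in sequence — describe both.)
Flipped horizontally (left ↔ right), then made much more muted (saturation change).

The purple triangle is in the top-left of the first image and the top-right of the second — shapes on opposite sides of the vertical midline have swapped in a mirror flip. All colors are more muted and greyish — a global saturation change.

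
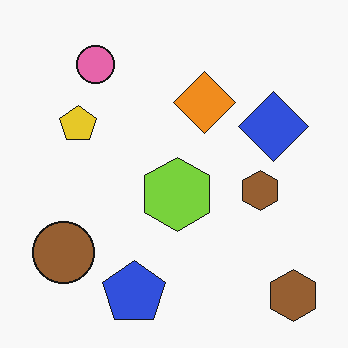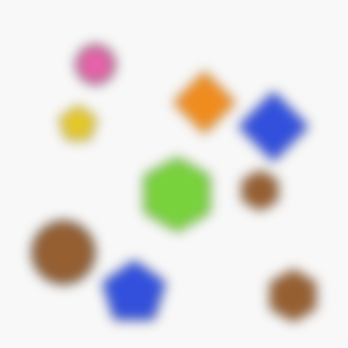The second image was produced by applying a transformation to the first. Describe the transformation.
It was strongly gaussian-blurred.

Shape edges and outlines are uniformly softened across the whole image.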